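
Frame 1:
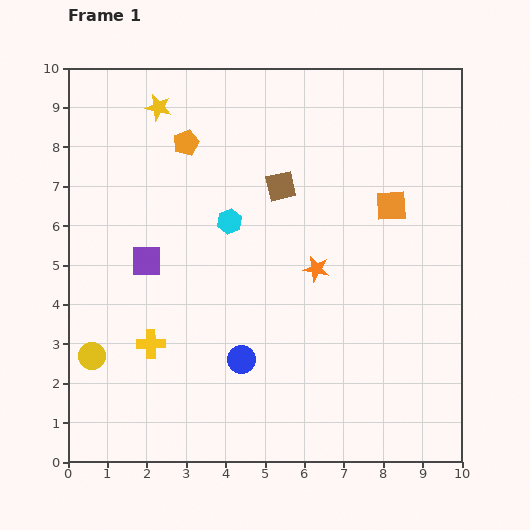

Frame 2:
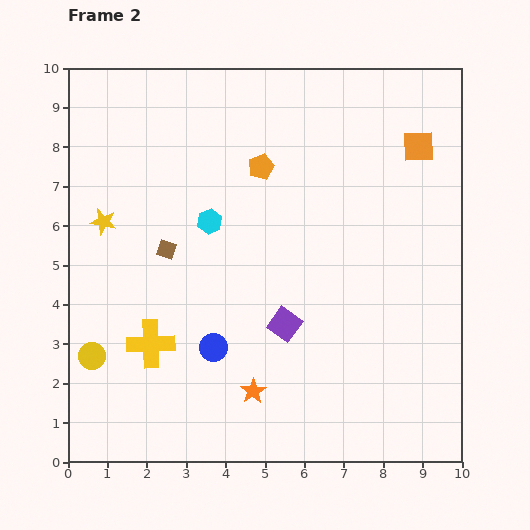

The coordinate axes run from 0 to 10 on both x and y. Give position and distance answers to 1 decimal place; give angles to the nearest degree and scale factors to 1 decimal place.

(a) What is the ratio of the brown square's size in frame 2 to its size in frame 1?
0.6×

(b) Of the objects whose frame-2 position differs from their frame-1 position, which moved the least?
the cyan hexagon

(moved 0.5)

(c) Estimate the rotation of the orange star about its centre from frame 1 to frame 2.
30° clockwise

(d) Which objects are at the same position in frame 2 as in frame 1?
the yellow cross, the yellow circle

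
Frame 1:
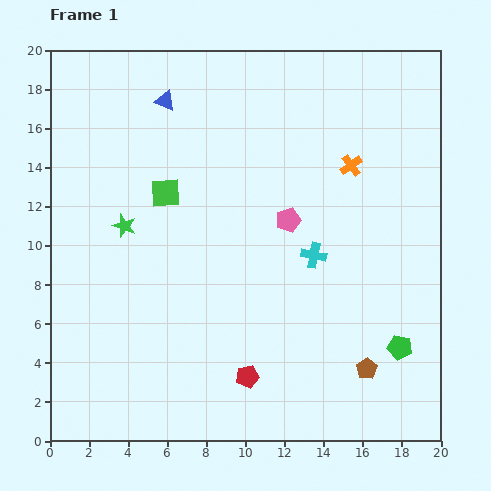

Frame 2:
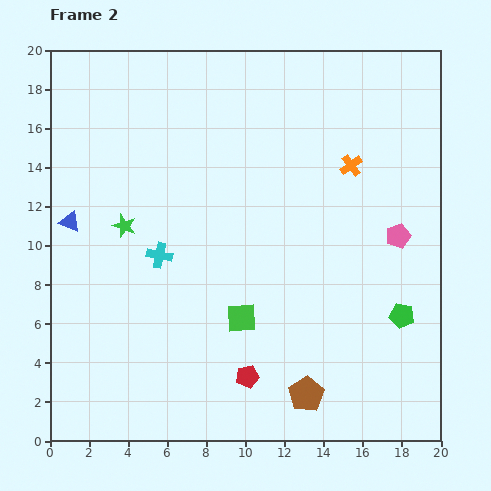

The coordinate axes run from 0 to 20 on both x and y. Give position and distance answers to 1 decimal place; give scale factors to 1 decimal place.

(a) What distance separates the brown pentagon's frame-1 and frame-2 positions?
3.4

The brown pentagon moved from (16.2, 3.7) to (13.1, 2.4), a distance of √(3.1² + 1.3²) ≈ 3.4.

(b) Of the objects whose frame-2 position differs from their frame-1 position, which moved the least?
the green pentagon

(moved 1.6)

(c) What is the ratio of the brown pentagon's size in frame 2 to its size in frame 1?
1.7×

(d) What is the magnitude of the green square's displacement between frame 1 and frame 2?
7.5

The green square moved from (5.9, 12.7) to (9.8, 6.3), a distance of √(3.9² + 6.4²) ≈ 7.5.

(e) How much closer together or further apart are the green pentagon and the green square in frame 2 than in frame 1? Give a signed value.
-6.2

Distance in frame 1: 14.4. Distance in frame 2: 8.2.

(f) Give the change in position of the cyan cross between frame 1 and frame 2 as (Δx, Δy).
(-7.9, 0.0)

The cyan cross was at (13.5, 9.5) in frame 1 and (5.6, 9.5) in frame 2.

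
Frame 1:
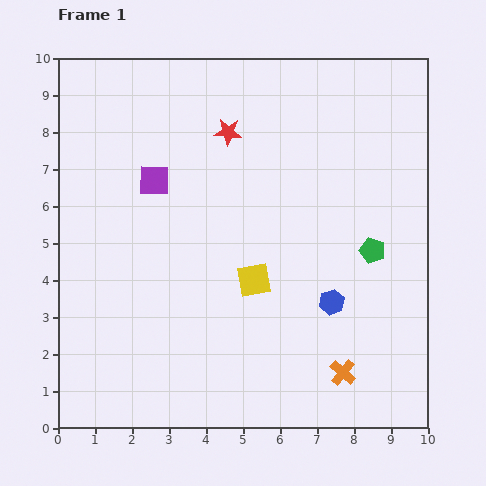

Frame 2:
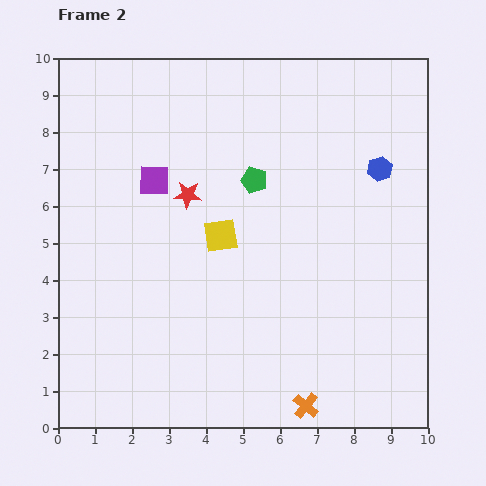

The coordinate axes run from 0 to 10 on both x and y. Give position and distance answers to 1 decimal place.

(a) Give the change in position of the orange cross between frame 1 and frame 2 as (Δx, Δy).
(-1.0, -0.9)

The orange cross was at (7.7, 1.5) in frame 1 and (6.7, 0.6) in frame 2.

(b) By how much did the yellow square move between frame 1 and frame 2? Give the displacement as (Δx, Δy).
(-0.9, 1.2)

The yellow square was at (5.3, 4.0) in frame 1 and (4.4, 5.2) in frame 2.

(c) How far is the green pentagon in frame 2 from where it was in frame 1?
3.7

The green pentagon moved from (8.5, 4.8) to (5.3, 6.7), a distance of √(3.2² + 1.9²) ≈ 3.7.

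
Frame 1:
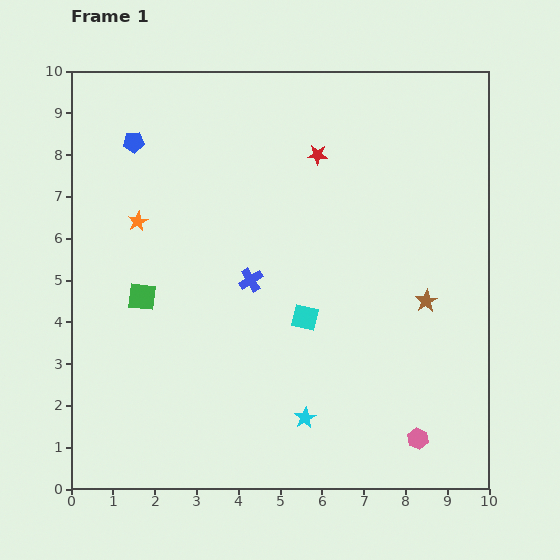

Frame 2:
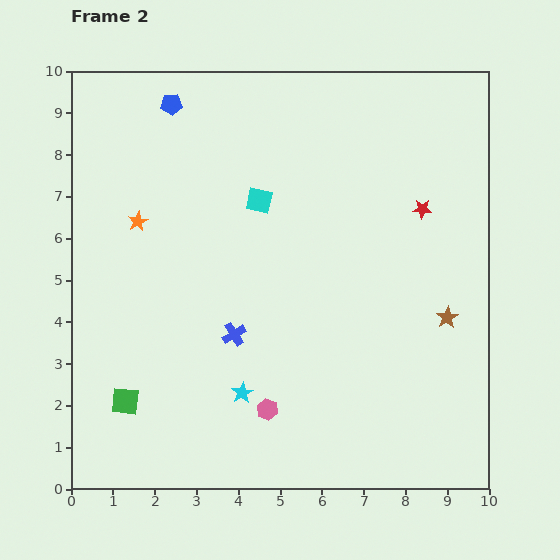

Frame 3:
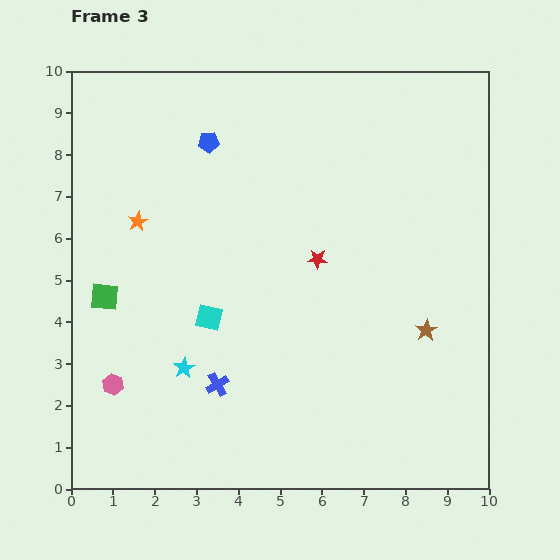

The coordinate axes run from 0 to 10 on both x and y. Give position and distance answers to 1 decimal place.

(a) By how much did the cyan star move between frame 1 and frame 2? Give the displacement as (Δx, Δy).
(-1.5, 0.6)

The cyan star was at (5.6, 1.7) in frame 1 and (4.1, 2.3) in frame 2.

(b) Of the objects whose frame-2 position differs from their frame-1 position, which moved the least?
the brown star

(moved 0.6)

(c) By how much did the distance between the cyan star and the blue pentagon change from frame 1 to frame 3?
-2.4

Distance in frame 1: 7.8. Distance in frame 3: 5.4.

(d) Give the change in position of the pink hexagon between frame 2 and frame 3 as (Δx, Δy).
(-3.7, 0.6)

The pink hexagon was at (4.7, 1.9) in frame 2 and (1.0, 2.5) in frame 3.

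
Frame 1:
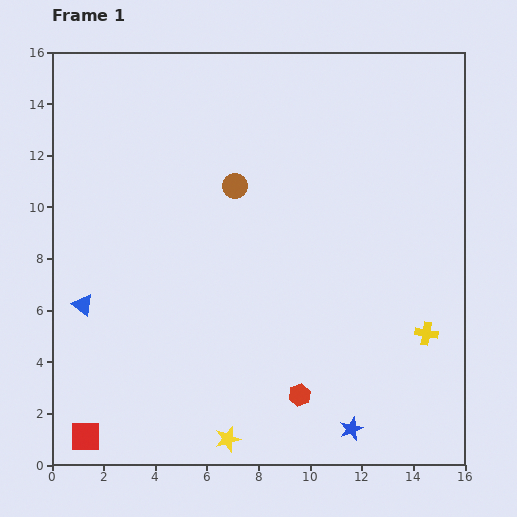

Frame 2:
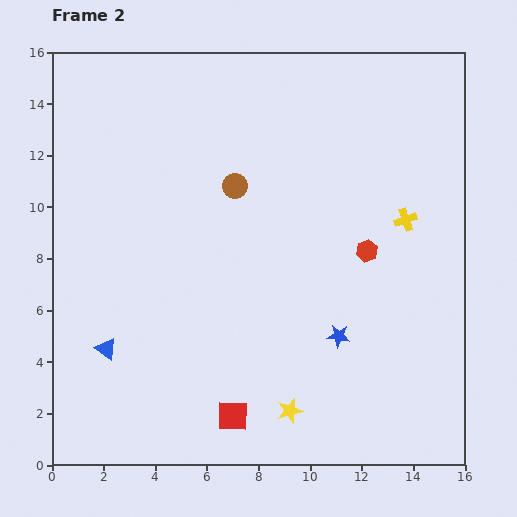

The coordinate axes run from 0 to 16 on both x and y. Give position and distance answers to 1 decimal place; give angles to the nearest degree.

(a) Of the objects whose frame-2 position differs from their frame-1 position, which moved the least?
the blue triangle

(moved 1.9)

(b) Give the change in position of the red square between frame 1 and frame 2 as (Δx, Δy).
(5.7, 0.8)

The red square was at (1.3, 1.1) in frame 1 and (7.0, 1.9) in frame 2.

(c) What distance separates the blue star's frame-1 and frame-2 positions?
3.6

The blue star moved from (11.6, 1.4) to (11.1, 5.0), a distance of √(0.5² + 3.6²) ≈ 3.6.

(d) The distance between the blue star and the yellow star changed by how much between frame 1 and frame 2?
-1.3

Distance in frame 1: 4.8. Distance in frame 2: 3.5.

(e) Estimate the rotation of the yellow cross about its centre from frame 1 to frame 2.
28° counter-clockwise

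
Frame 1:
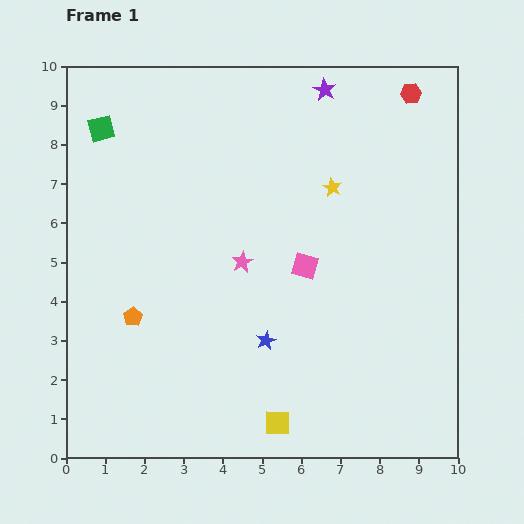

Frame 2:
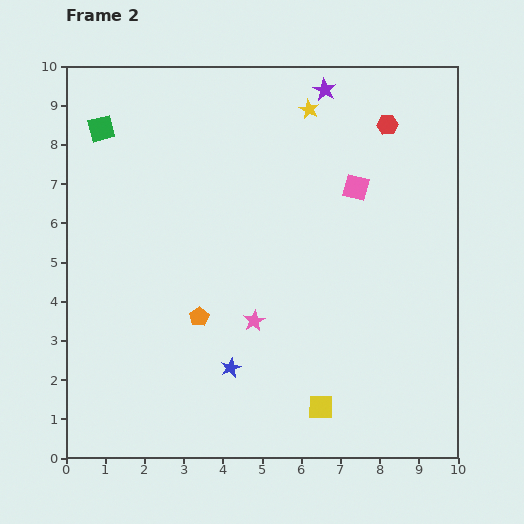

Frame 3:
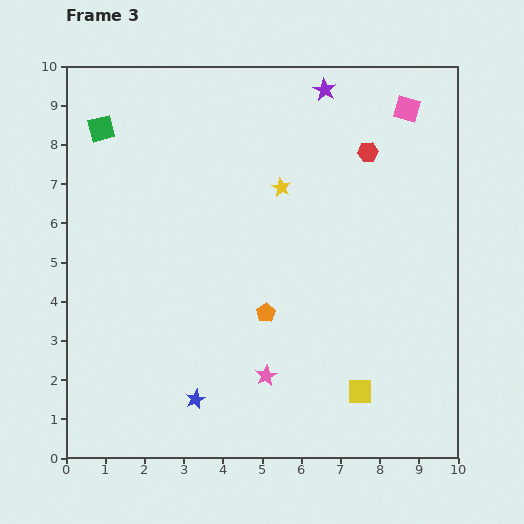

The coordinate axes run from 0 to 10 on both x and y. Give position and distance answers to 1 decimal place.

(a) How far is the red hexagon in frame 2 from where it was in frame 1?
1.0

The red hexagon moved from (8.8, 9.3) to (8.2, 8.5), a distance of √(0.6² + 0.8²) ≈ 1.0.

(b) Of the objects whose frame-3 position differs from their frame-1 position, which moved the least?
the yellow star

(moved 1.3)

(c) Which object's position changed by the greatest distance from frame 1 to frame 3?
the pink square

(moved 4.8; next 3.4)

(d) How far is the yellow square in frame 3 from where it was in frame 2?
1.1

The yellow square moved from (6.5, 1.3) to (7.5, 1.7), a distance of √(1.0² + 0.4²) ≈ 1.1.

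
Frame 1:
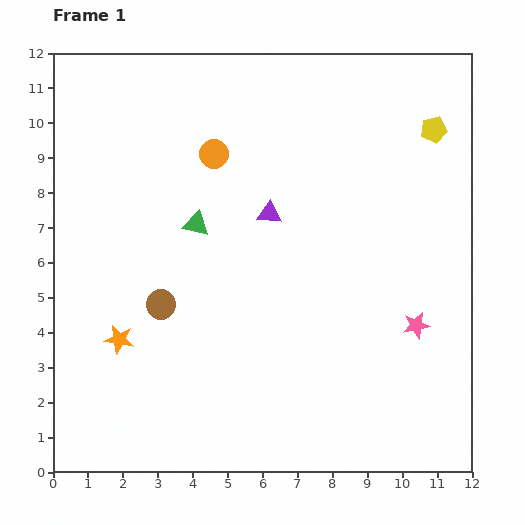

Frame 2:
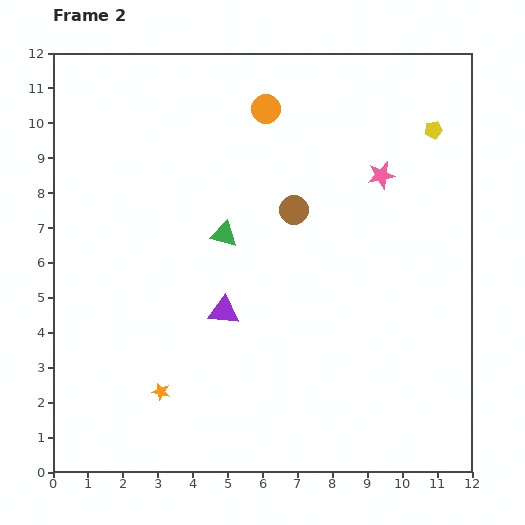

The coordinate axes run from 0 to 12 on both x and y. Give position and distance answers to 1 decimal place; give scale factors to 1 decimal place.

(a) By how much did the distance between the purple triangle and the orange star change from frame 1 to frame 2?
-2.7

Distance in frame 1: 5.6. Distance in frame 2: 2.9.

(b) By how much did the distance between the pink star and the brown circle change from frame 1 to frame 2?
-4.6

Distance in frame 1: 7.3. Distance in frame 2: 2.7.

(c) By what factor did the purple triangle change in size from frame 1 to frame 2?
1.3×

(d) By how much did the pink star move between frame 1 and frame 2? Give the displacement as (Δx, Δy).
(-1.0, 4.3)

The pink star was at (10.4, 4.2) in frame 1 and (9.4, 8.5) in frame 2.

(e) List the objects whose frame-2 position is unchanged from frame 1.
the yellow pentagon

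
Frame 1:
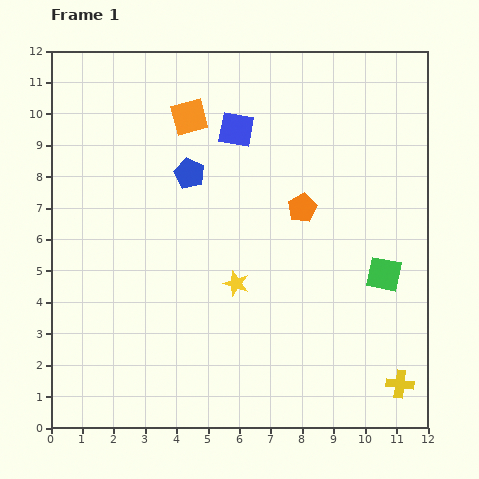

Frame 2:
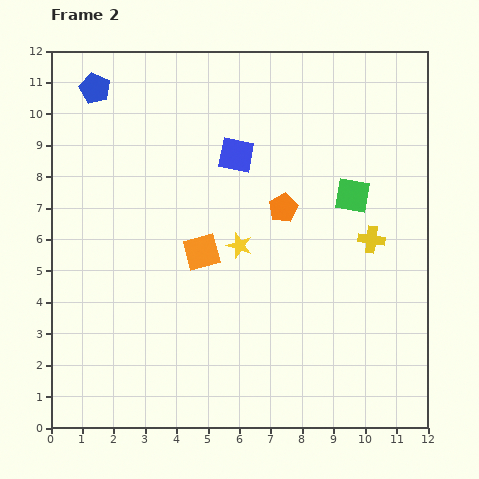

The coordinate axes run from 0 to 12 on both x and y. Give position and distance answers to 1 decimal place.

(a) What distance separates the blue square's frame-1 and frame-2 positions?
0.8

The blue square moved from (5.9, 9.5) to (5.9, 8.7), a distance of √(0.0² + 0.8²) ≈ 0.8.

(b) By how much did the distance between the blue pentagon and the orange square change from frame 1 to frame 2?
+4.4

Distance in frame 1: 1.8. Distance in frame 2: 6.2.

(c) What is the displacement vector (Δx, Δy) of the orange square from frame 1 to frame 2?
(0.4, -4.3)

The orange square was at (4.4, 9.9) in frame 1 and (4.8, 5.6) in frame 2.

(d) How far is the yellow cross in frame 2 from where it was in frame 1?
4.7

The yellow cross moved from (11.1, 1.4) to (10.2, 6.0), a distance of √(0.9² + 4.6²) ≈ 4.7.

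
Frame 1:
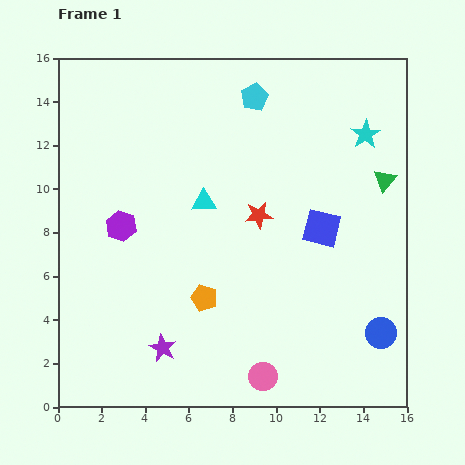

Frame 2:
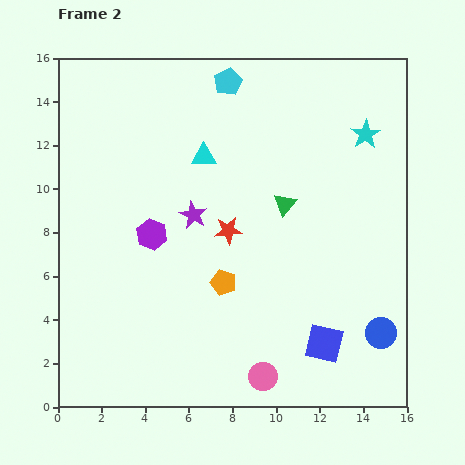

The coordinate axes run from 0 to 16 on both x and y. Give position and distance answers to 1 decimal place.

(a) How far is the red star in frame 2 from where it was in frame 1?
1.6

The red star moved from (9.2, 8.8) to (7.8, 8.1), a distance of √(1.4² + 0.7²) ≈ 1.6.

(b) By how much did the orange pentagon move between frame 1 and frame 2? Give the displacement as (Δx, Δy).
(0.9, 0.7)

The orange pentagon was at (6.7, 5.0) in frame 1 and (7.6, 5.7) in frame 2.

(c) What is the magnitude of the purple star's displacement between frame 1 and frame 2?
6.3

The purple star moved from (4.8, 2.7) to (6.2, 8.8), a distance of √(1.4² + 6.1²) ≈ 6.3.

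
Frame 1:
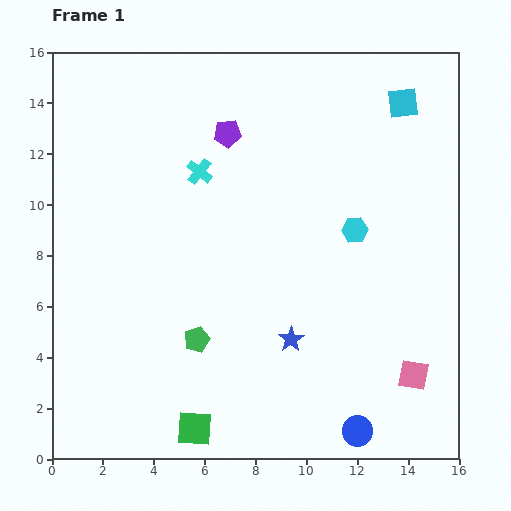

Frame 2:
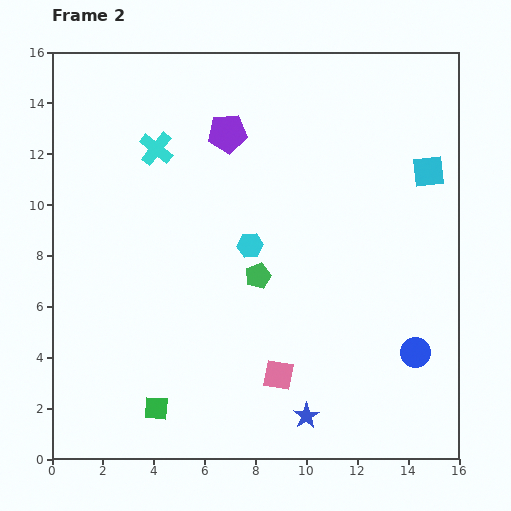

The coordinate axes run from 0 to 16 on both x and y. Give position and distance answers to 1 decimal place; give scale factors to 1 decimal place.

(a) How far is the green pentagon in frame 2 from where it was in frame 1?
3.5

The green pentagon moved from (5.7, 4.7) to (8.1, 7.2), a distance of √(2.4² + 2.5²) ≈ 3.5.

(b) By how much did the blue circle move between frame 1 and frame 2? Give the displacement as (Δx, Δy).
(2.3, 3.1)

The blue circle was at (12.0, 1.1) in frame 1 and (14.3, 4.2) in frame 2.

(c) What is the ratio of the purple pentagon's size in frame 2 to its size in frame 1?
1.4×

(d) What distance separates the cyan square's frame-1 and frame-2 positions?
2.9

The cyan square moved from (13.8, 14.0) to (14.8, 11.3), a distance of √(1.0² + 2.7²) ≈ 2.9.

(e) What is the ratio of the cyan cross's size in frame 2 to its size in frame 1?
1.3×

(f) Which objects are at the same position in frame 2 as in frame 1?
the purple pentagon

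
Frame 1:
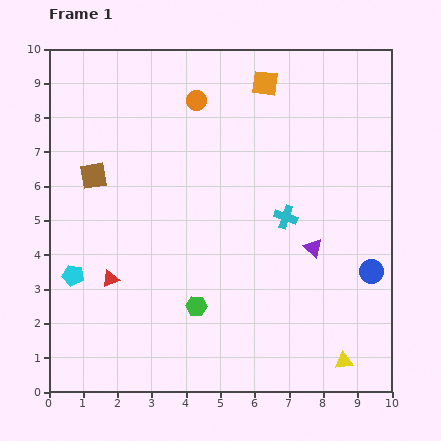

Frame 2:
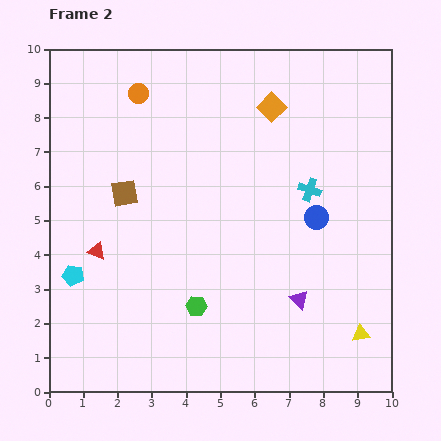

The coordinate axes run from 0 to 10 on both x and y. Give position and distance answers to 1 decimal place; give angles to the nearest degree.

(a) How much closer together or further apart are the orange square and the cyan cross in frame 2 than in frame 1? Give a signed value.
-1.3

Distance in frame 1: 3.9. Distance in frame 2: 2.6.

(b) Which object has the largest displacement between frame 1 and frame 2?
the blue circle

(moved 2.3; next 1.7)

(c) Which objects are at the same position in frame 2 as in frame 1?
the cyan pentagon, the green hexagon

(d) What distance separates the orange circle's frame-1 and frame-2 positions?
1.7

The orange circle moved from (4.3, 8.5) to (2.6, 8.7), a distance of √(1.7² + 0.2²) ≈ 1.7.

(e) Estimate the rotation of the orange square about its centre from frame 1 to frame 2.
38° clockwise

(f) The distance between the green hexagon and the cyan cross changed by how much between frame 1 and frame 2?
+1.0

Distance in frame 1: 3.7. Distance in frame 2: 4.7.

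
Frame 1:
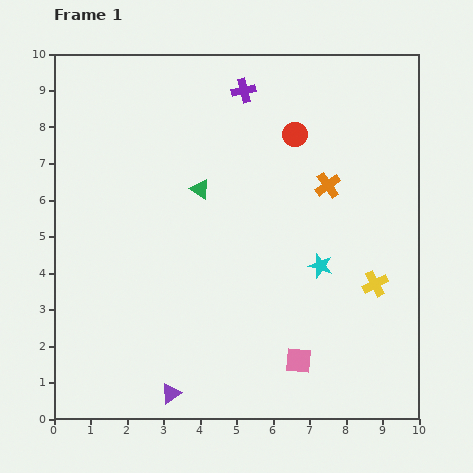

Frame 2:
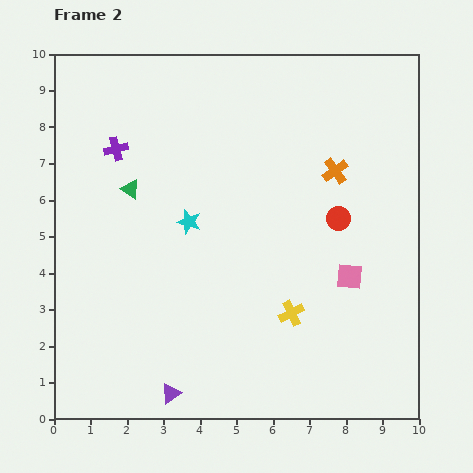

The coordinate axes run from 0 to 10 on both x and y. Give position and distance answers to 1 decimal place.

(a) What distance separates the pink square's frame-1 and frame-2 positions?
2.7

The pink square moved from (6.7, 1.6) to (8.1, 3.9), a distance of √(1.4² + 2.3²) ≈ 2.7.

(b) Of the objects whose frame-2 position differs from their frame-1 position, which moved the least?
the orange cross

(moved 0.4)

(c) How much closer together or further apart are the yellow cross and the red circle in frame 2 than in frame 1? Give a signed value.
-1.8

Distance in frame 1: 4.7. Distance in frame 2: 2.9.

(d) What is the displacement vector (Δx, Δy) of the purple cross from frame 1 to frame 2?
(-3.5, -1.6)

The purple cross was at (5.2, 9.0) in frame 1 and (1.7, 7.4) in frame 2.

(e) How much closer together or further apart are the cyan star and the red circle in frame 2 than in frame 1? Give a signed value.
+0.4

Distance in frame 1: 3.7. Distance in frame 2: 4.1.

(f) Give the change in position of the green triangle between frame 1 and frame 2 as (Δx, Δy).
(-1.9, 0.0)

The green triangle was at (4.0, 6.3) in frame 1 and (2.1, 6.3) in frame 2.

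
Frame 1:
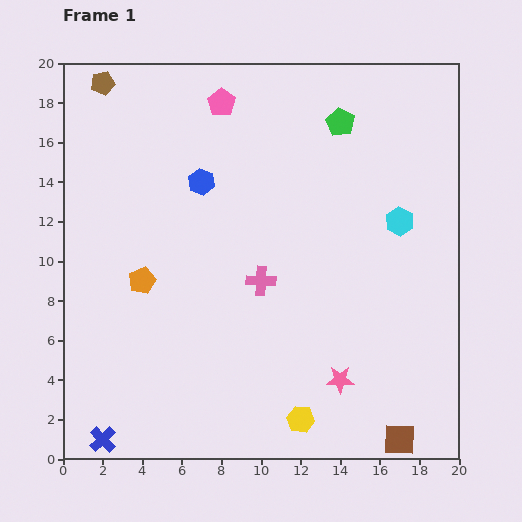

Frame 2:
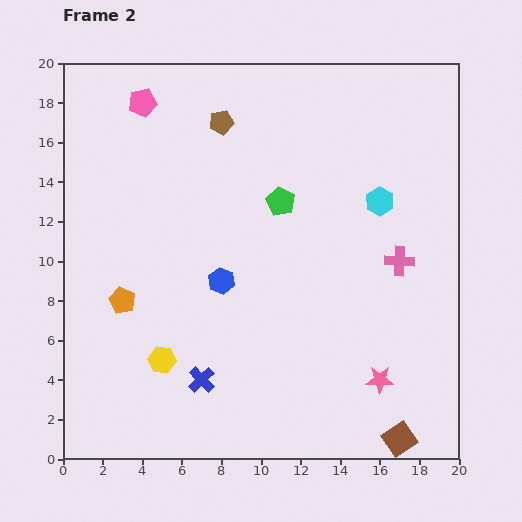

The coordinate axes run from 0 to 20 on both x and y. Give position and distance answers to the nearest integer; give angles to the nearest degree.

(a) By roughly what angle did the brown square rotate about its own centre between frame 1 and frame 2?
37° counter-clockwise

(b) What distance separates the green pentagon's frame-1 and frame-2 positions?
5

The green pentagon moved from (14, 17) to (11, 13), a distance of √(3² + 4²) ≈ 5.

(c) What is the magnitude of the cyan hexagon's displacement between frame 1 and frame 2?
1

The cyan hexagon moved from (17, 12) to (16, 13), a distance of √(1² + 1²) ≈ 1.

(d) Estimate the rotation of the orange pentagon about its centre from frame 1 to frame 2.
23° counter-clockwise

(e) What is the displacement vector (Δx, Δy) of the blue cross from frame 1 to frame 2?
(5, 3)

The blue cross was at (2, 1) in frame 1 and (7, 4) in frame 2.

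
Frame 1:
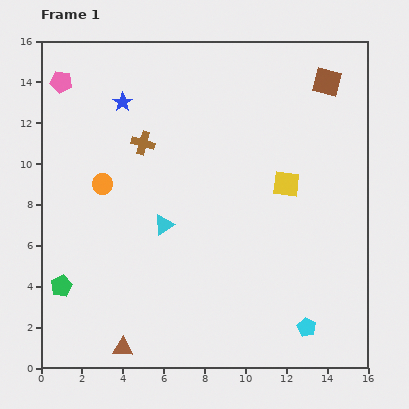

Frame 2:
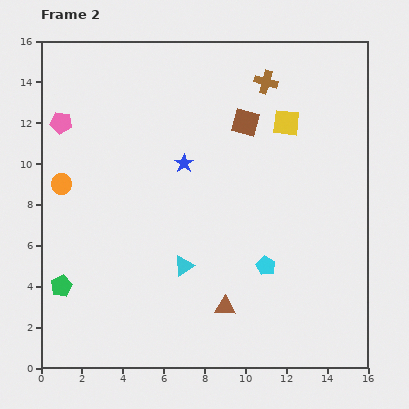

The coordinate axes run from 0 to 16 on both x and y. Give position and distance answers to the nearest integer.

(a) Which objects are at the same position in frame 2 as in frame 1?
the green pentagon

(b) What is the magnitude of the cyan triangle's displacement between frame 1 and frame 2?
2

The cyan triangle moved from (6, 7) to (7, 5), a distance of √(1² + 2²) ≈ 2.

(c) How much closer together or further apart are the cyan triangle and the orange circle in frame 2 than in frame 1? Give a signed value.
+3

Distance in frame 1: 4. Distance in frame 2: 7.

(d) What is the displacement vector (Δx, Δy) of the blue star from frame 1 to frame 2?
(3, -3)

The blue star was at (4, 13) in frame 1 and (7, 10) in frame 2.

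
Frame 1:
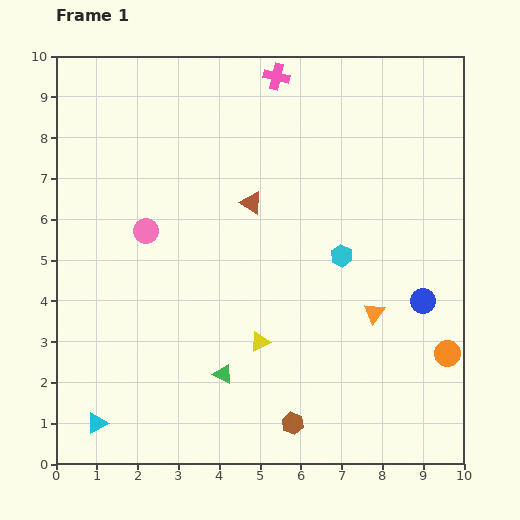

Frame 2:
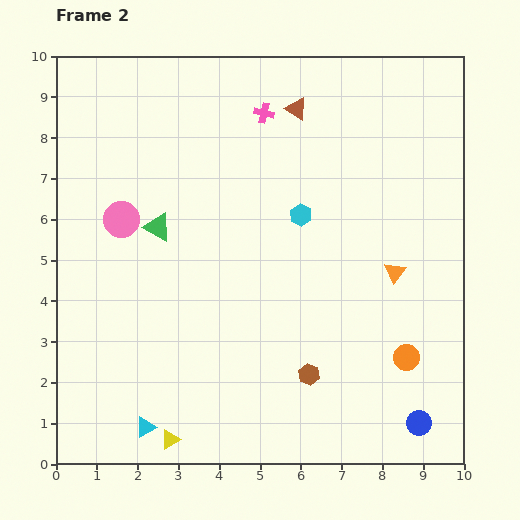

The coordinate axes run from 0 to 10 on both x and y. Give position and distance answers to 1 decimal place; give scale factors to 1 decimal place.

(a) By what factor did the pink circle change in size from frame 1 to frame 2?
1.4×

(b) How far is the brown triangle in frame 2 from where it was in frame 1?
2.5

The brown triangle moved from (4.8, 6.4) to (5.9, 8.7), a distance of √(1.1² + 2.3²) ≈ 2.5.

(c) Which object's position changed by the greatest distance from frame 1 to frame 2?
the green triangle

(moved 3.9; next 3.3)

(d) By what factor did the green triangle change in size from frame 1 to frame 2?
1.4×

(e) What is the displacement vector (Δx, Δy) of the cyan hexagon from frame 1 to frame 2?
(-1.0, 1.0)

The cyan hexagon was at (7.0, 5.1) in frame 1 and (6.0, 6.1) in frame 2.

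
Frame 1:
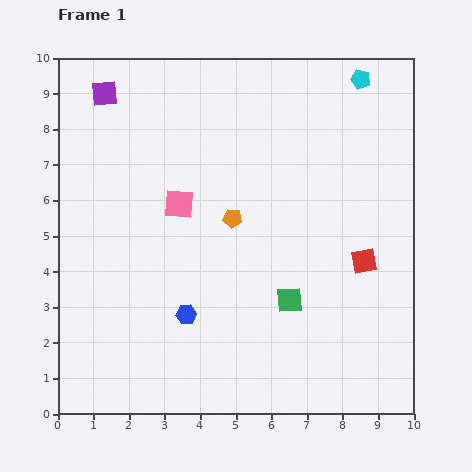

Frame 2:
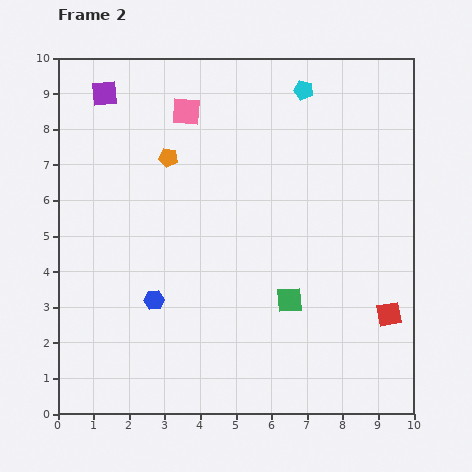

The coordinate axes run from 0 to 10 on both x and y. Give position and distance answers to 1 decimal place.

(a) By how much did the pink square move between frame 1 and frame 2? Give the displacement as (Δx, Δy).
(0.2, 2.6)

The pink square was at (3.4, 5.9) in frame 1 and (3.6, 8.5) in frame 2.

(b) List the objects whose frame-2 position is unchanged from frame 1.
the green square, the purple square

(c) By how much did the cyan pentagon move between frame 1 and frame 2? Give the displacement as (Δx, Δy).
(-1.6, -0.3)

The cyan pentagon was at (8.5, 9.4) in frame 1 and (6.9, 9.1) in frame 2.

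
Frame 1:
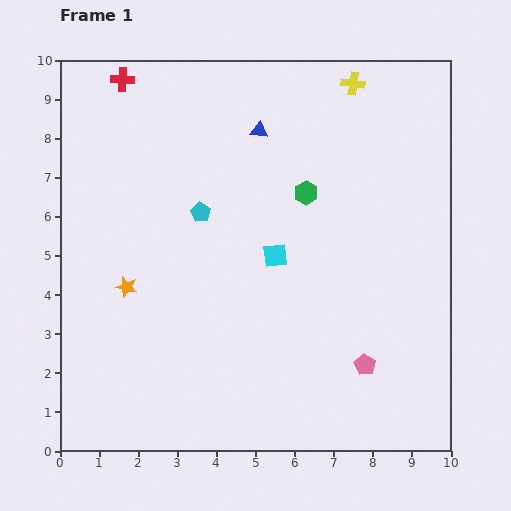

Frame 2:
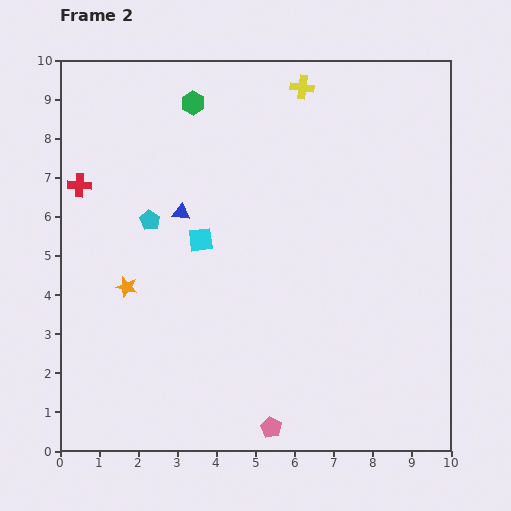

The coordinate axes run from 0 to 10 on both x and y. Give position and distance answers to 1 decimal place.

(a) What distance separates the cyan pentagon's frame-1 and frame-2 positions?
1.3

The cyan pentagon moved from (3.6, 6.1) to (2.3, 5.9), a distance of √(1.3² + 0.2²) ≈ 1.3.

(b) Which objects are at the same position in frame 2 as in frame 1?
the orange star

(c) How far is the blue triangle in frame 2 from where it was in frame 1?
2.9

The blue triangle moved from (5.1, 8.2) to (3.1, 6.1), a distance of √(2.0² + 2.1²) ≈ 2.9.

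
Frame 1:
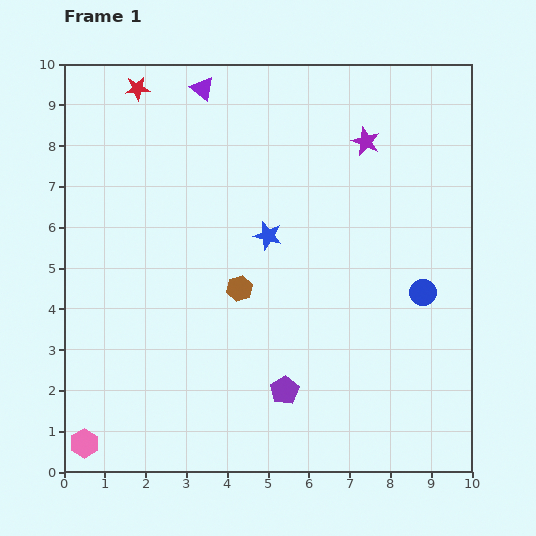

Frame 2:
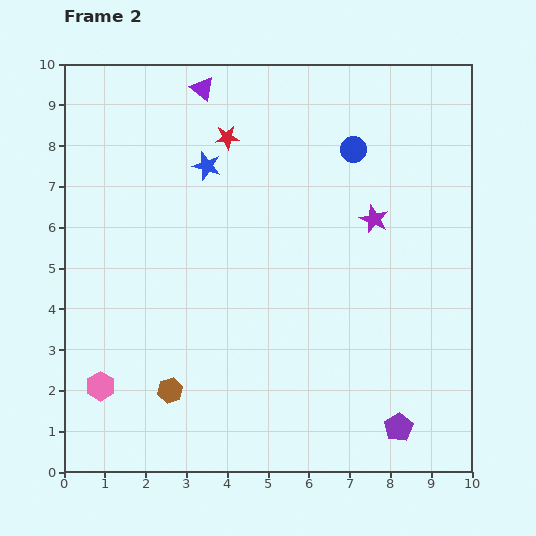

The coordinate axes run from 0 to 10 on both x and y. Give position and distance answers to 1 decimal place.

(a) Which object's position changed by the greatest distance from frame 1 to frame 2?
the blue circle

(moved 3.9; next 3.0)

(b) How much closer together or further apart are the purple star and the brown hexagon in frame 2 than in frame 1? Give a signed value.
+1.7

Distance in frame 1: 4.8. Distance in frame 2: 6.5.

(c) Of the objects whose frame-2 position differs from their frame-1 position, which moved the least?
the pink hexagon

(moved 1.5)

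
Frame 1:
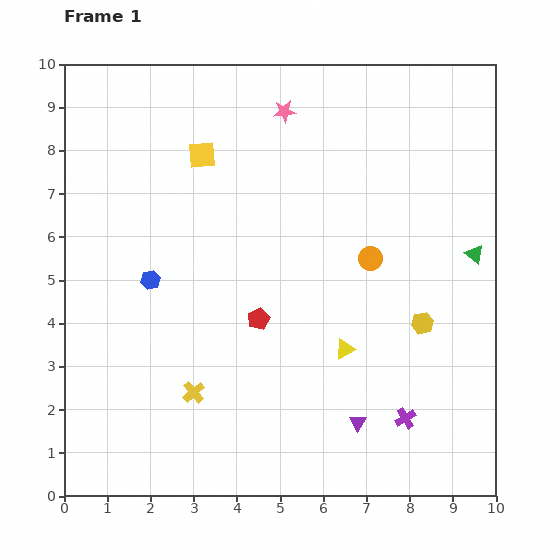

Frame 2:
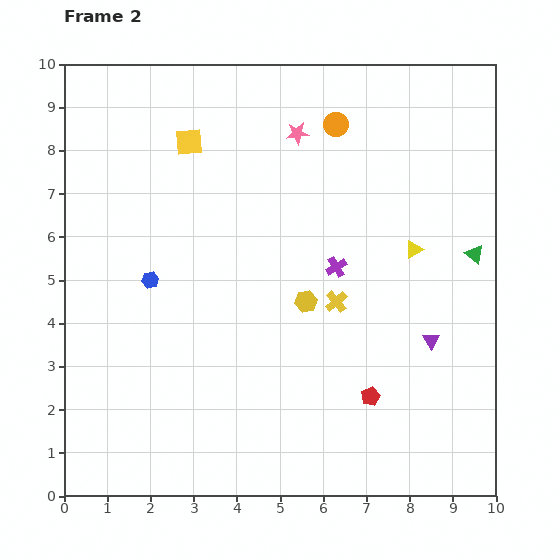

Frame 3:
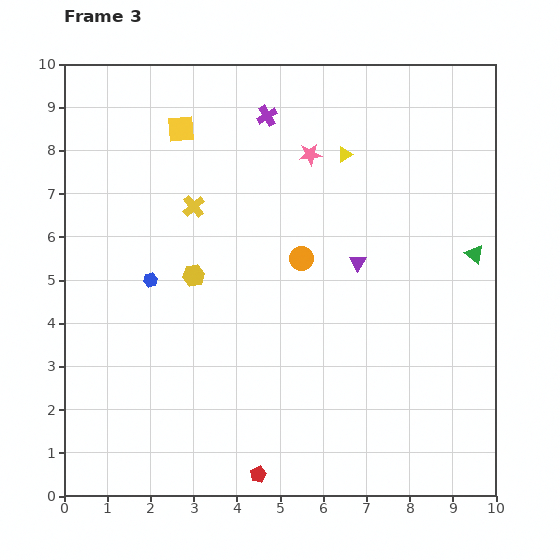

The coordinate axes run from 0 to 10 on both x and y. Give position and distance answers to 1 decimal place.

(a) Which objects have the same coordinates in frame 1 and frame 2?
the blue hexagon, the green triangle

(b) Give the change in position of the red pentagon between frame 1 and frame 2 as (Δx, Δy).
(2.6, -1.8)

The red pentagon was at (4.5, 4.1) in frame 1 and (7.1, 2.3) in frame 2.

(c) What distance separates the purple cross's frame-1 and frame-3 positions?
7.7

The purple cross moved from (7.9, 1.8) to (4.7, 8.8), a distance of √(3.2² + 7.0²) ≈ 7.7.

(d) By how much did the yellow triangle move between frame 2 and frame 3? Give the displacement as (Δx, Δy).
(-1.6, 2.2)

The yellow triangle was at (8.1, 5.7) in frame 2 and (6.5, 7.9) in frame 3.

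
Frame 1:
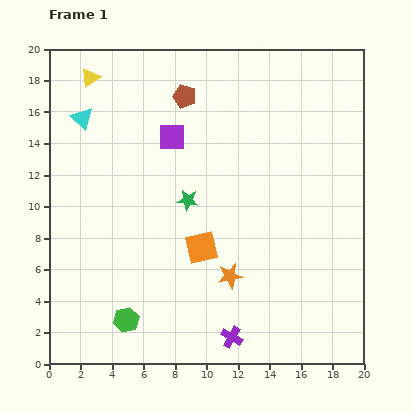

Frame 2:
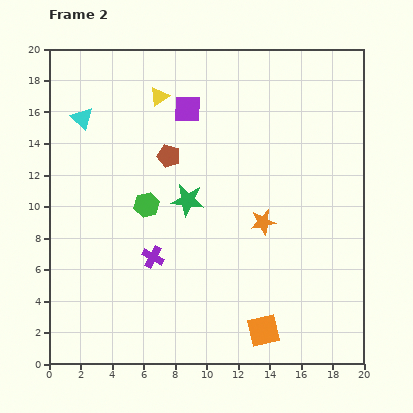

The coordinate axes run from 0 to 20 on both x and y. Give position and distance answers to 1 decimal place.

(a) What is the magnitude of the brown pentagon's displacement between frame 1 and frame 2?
3.9

The brown pentagon moved from (8.6, 17.0) to (7.6, 13.2), a distance of √(1.0² + 3.8²) ≈ 3.9.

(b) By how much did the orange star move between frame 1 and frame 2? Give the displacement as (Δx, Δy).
(2.1, 3.4)

The orange star was at (11.5, 5.6) in frame 1 and (13.6, 9.0) in frame 2.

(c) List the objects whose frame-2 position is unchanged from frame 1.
the cyan triangle, the green star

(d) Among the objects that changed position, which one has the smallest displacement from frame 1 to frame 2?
the purple square

(moved 2.1)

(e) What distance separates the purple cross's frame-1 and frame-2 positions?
7.1

The purple cross moved from (11.6, 1.7) to (6.6, 6.8), a distance of √(5.0² + 5.1²) ≈ 7.1.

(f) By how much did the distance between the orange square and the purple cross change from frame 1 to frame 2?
+2.4

Distance in frame 1: 6.0. Distance in frame 2: 8.4.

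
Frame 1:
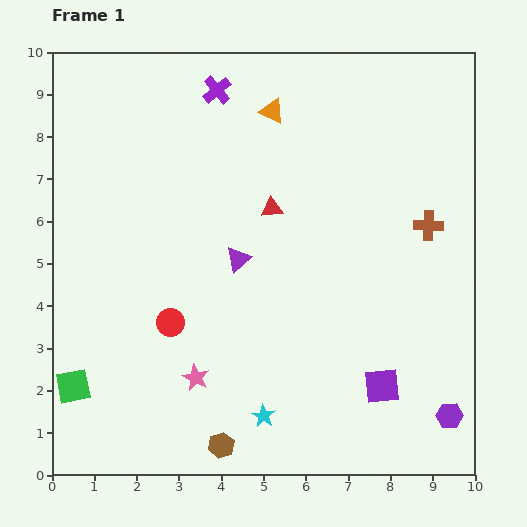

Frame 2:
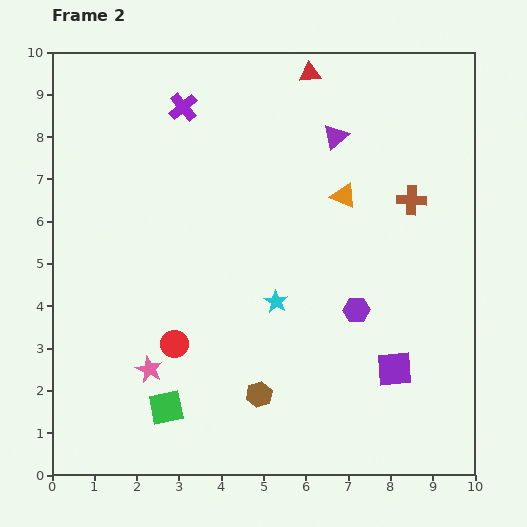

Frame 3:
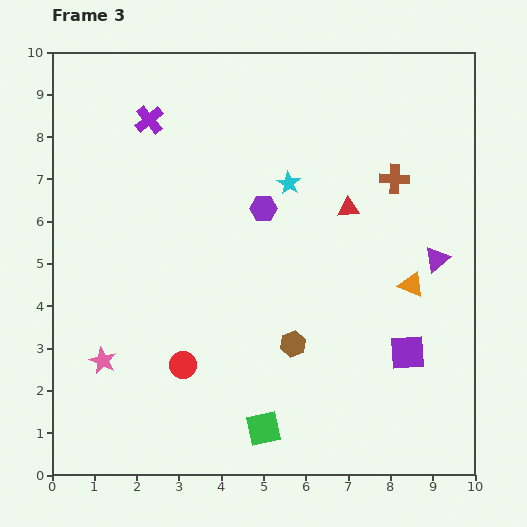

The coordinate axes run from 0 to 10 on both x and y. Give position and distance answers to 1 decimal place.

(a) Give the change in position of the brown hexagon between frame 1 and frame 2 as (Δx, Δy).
(0.9, 1.2)

The brown hexagon was at (4.0, 0.7) in frame 1 and (4.9, 1.9) in frame 2.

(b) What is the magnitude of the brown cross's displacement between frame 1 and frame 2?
0.7

The brown cross moved from (8.9, 5.9) to (8.5, 6.5), a distance of √(0.4² + 0.6²) ≈ 0.7.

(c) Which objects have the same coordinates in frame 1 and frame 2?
none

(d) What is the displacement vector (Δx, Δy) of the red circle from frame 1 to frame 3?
(0.3, -1.0)

The red circle was at (2.8, 3.6) in frame 1 and (3.1, 2.6) in frame 3.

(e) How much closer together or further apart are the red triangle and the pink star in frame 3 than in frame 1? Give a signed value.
+2.4

Distance in frame 1: 4.4. Distance in frame 3: 6.8.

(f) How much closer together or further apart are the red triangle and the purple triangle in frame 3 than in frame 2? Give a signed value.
+0.8

Distance in frame 2: 1.6. Distance in frame 3: 2.4.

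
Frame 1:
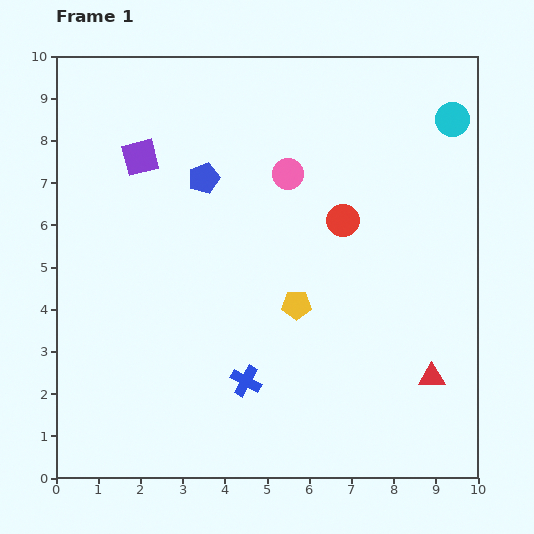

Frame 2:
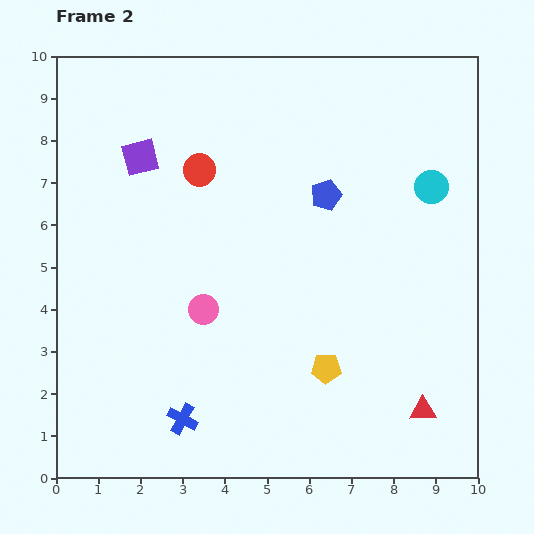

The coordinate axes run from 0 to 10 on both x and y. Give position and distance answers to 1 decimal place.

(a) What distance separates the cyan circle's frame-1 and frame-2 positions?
1.7

The cyan circle moved from (9.4, 8.5) to (8.9, 6.9), a distance of √(0.5² + 1.6²) ≈ 1.7.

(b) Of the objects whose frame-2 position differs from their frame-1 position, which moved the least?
the red triangle

(moved 0.8)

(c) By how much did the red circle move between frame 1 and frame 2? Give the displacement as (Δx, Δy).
(-3.4, 1.2)

The red circle was at (6.8, 6.1) in frame 1 and (3.4, 7.3) in frame 2.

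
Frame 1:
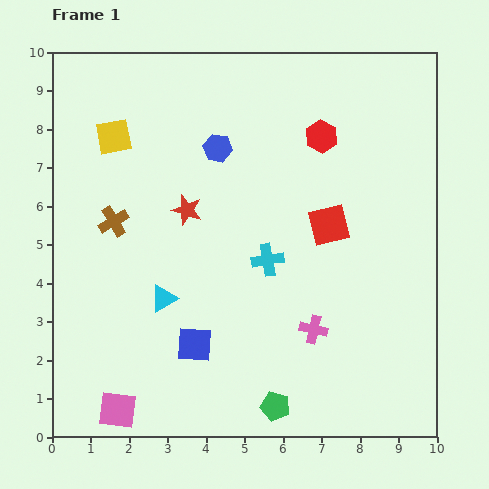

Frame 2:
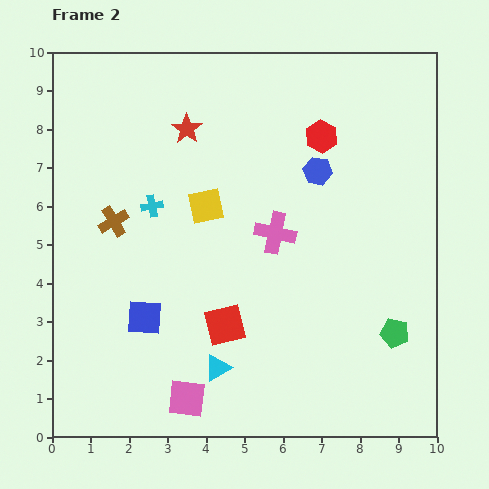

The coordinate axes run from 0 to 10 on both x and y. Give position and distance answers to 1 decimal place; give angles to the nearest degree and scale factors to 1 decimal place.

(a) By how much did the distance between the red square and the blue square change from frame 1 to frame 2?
-2.6

Distance in frame 1: 4.7. Distance in frame 2: 2.1.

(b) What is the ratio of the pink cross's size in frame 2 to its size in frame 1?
1.5×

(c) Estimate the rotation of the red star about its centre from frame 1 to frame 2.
18° clockwise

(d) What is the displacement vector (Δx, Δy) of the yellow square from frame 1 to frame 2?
(2.4, -1.8)

The yellow square was at (1.6, 7.8) in frame 1 and (4.0, 6.0) in frame 2.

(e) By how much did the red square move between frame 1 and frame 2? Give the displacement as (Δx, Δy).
(-2.7, -2.6)

The red square was at (7.2, 5.5) in frame 1 and (4.5, 2.9) in frame 2.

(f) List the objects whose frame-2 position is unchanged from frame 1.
the brown cross, the red hexagon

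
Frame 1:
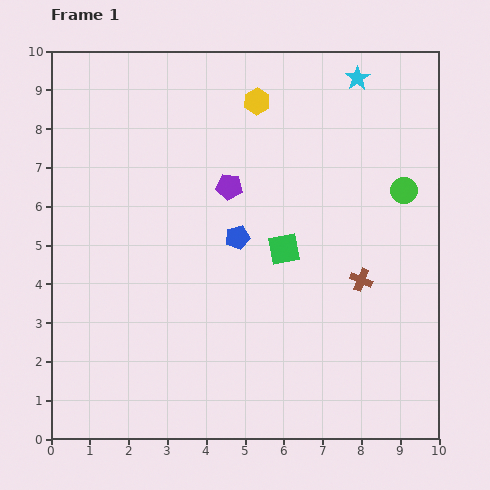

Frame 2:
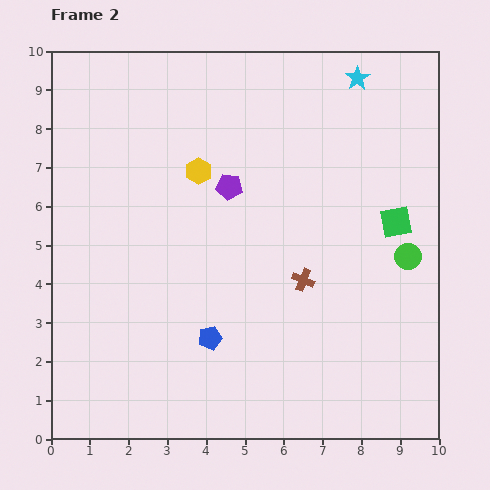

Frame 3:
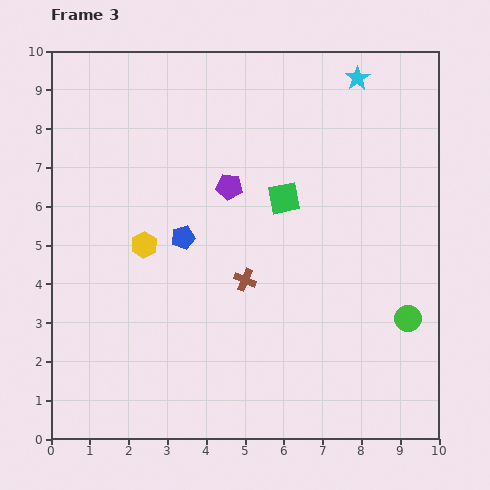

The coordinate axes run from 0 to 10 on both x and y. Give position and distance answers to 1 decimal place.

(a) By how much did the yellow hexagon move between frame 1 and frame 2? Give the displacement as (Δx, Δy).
(-1.5, -1.8)

The yellow hexagon was at (5.3, 8.7) in frame 1 and (3.8, 6.9) in frame 2.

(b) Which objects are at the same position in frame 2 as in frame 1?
the purple pentagon, the cyan star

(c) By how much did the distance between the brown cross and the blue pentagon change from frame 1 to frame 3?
-1.5

Distance in frame 1: 3.4. Distance in frame 3: 1.9.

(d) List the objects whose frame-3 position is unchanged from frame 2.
the purple pentagon, the cyan star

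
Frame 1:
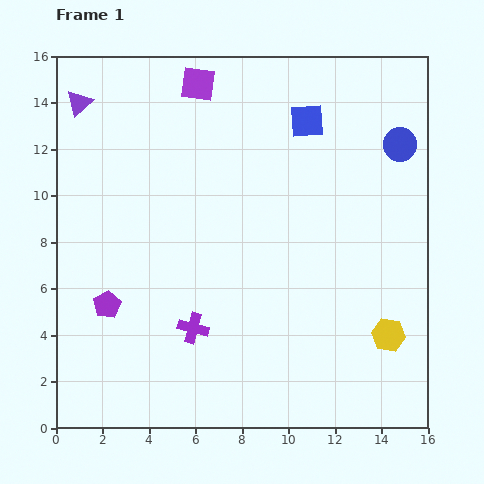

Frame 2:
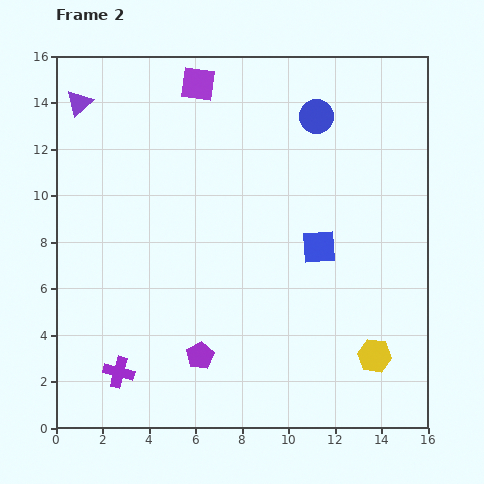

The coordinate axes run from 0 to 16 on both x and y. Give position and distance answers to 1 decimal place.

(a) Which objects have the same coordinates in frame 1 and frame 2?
the purple square, the purple triangle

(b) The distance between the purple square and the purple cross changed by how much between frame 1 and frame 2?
+2.4

Distance in frame 1: 10.5. Distance in frame 2: 12.9.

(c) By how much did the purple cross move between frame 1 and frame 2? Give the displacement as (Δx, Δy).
(-3.2, -1.9)

The purple cross was at (5.9, 4.3) in frame 1 and (2.7, 2.4) in frame 2.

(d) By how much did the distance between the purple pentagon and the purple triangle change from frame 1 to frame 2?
+3.3

Distance in frame 1: 8.8. Distance in frame 2: 12.1.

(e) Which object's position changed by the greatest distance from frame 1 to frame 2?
the blue square

(moved 5.4; next 4.6)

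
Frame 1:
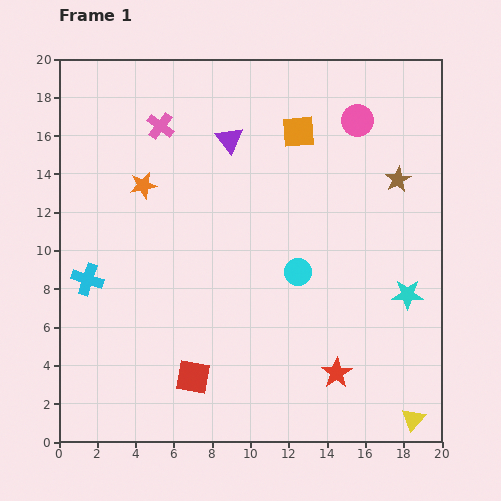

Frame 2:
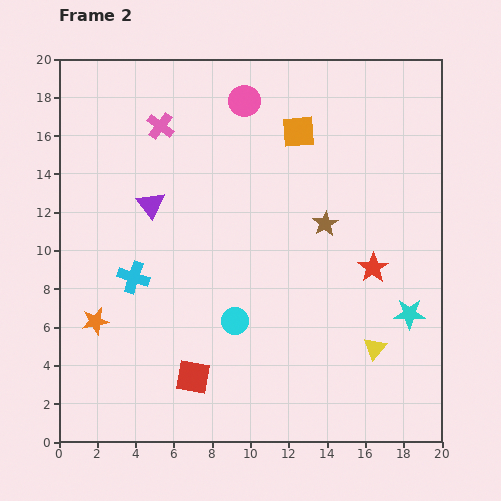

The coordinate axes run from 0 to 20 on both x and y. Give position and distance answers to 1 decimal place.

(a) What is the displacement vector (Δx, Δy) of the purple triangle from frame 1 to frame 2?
(-4.1, -3.4)

The purple triangle was at (8.9, 15.8) in frame 1 and (4.8, 12.4) in frame 2.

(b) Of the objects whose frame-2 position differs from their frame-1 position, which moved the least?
the cyan star

(moved 1.0)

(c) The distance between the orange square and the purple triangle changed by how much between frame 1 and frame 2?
+5.0

Distance in frame 1: 3.6. Distance in frame 2: 8.6.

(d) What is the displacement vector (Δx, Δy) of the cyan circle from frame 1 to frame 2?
(-3.3, -2.6)

The cyan circle was at (12.5, 8.9) in frame 1 and (9.2, 6.3) in frame 2.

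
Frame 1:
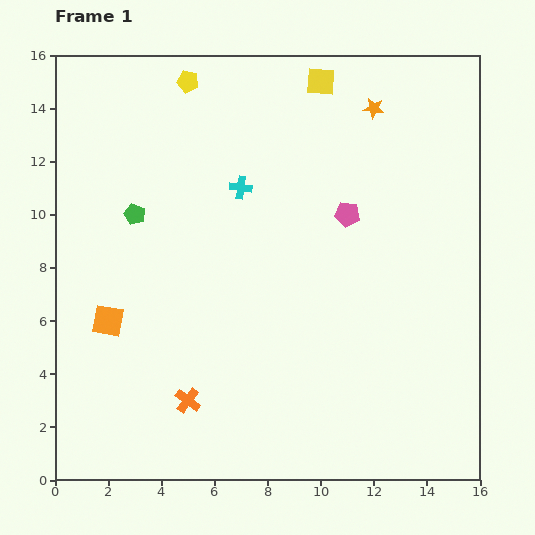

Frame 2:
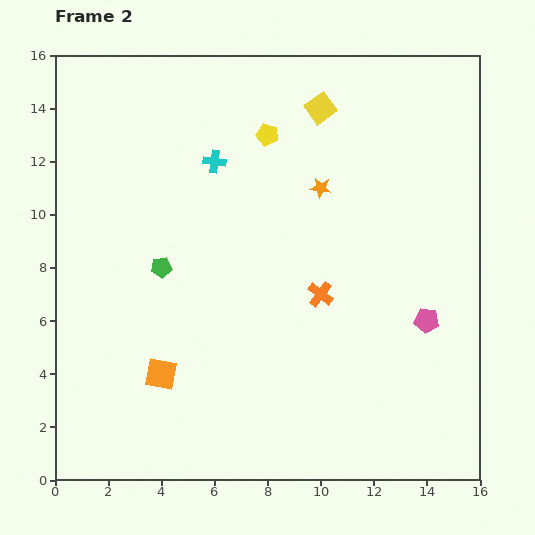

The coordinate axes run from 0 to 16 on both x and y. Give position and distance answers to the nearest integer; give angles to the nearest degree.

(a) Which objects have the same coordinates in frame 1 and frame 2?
none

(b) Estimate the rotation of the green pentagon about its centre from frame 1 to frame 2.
26° counter-clockwise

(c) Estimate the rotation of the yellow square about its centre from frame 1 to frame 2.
39° counter-clockwise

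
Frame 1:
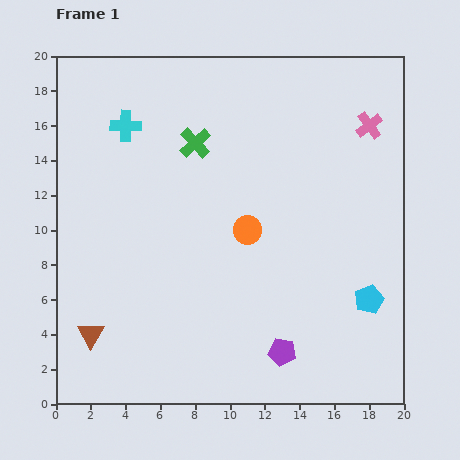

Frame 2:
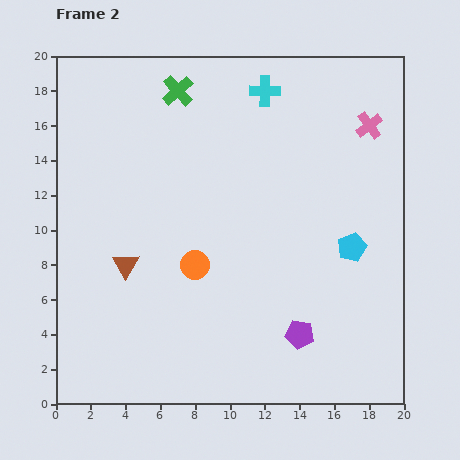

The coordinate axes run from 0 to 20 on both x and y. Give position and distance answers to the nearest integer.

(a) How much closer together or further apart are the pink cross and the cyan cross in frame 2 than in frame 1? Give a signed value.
-8

Distance in frame 1: 14. Distance in frame 2: 6.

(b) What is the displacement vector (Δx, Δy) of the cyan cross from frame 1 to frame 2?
(8, 2)

The cyan cross was at (4, 16) in frame 1 and (12, 18) in frame 2.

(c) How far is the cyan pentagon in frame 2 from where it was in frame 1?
3

The cyan pentagon moved from (18, 6) to (17, 9), a distance of √(1² + 3²) ≈ 3.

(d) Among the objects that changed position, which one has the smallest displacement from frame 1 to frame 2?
the purple pentagon

(moved 1)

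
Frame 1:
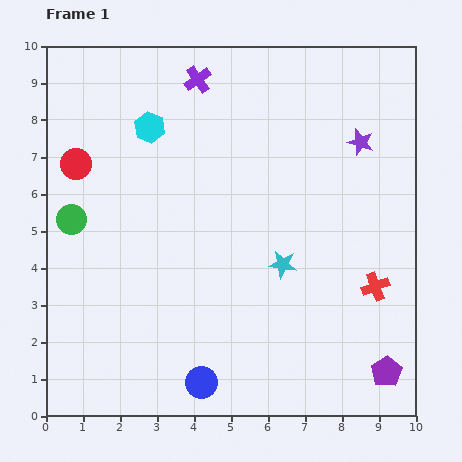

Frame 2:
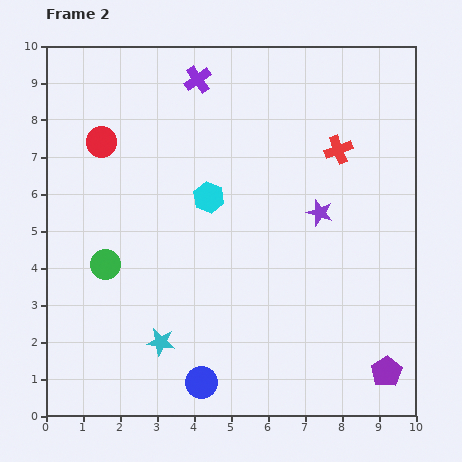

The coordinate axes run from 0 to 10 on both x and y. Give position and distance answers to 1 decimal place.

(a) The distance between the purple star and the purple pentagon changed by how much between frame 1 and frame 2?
-1.5

Distance in frame 1: 6.2. Distance in frame 2: 4.7.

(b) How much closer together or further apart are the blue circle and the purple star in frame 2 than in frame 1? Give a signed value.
-2.2

Distance in frame 1: 7.8. Distance in frame 2: 5.6.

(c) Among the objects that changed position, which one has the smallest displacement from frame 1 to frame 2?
the red circle

(moved 0.9)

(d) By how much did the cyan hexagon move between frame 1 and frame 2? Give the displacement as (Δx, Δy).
(1.6, -1.9)

The cyan hexagon was at (2.8, 7.8) in frame 1 and (4.4, 5.9) in frame 2.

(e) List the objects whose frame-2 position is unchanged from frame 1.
the purple cross, the purple pentagon, the blue circle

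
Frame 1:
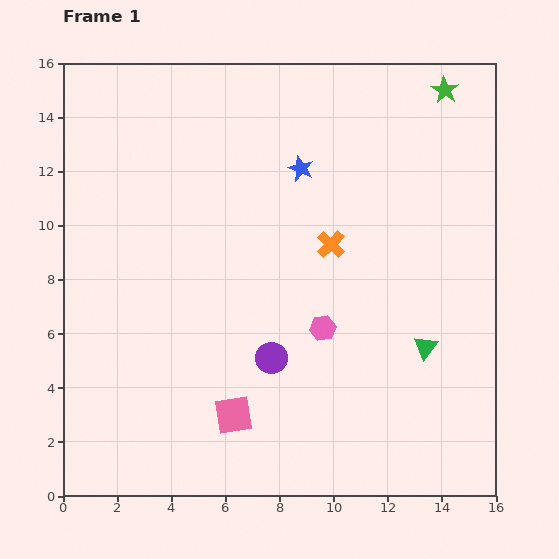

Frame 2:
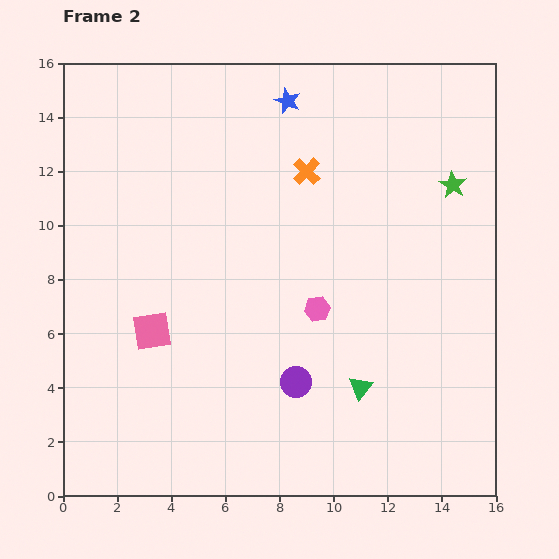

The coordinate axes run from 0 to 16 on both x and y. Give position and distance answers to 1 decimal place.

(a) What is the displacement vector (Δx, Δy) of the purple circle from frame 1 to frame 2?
(0.9, -0.9)

The purple circle was at (7.7, 5.1) in frame 1 and (8.6, 4.2) in frame 2.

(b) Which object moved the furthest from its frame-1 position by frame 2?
the pink square

(moved 4.3; next 3.5)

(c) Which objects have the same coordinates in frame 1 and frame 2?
none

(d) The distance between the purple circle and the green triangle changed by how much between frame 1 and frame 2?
-3.3

Distance in frame 1: 5.7. Distance in frame 2: 2.4.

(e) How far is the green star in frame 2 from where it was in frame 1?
3.5

The green star moved from (14.1, 15.0) to (14.4, 11.5), a distance of √(0.3² + 3.5²) ≈ 3.5.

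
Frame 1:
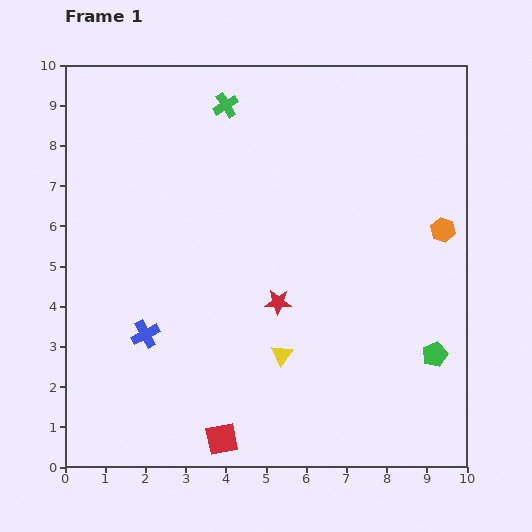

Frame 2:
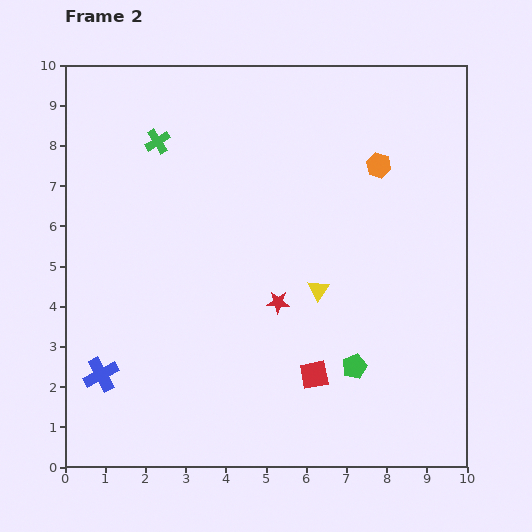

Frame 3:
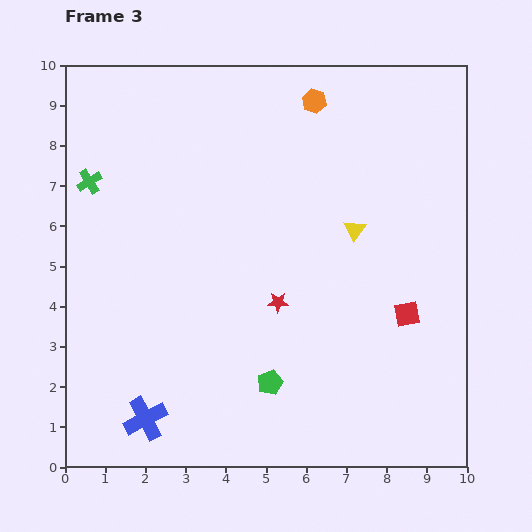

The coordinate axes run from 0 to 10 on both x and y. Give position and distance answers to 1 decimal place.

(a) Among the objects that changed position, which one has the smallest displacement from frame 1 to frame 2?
the blue cross

(moved 1.5)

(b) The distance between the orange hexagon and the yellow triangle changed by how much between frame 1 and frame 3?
-1.7

Distance in frame 1: 5.1. Distance in frame 3: 3.4.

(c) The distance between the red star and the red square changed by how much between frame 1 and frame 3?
-0.5

Distance in frame 1: 3.7. Distance in frame 3: 3.2.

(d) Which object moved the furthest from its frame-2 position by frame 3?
the red square

(moved 2.7; next 2.3)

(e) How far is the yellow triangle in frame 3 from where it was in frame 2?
1.7

The yellow triangle moved from (6.3, 4.4) to (7.2, 5.9), a distance of √(0.9² + 1.5²) ≈ 1.7.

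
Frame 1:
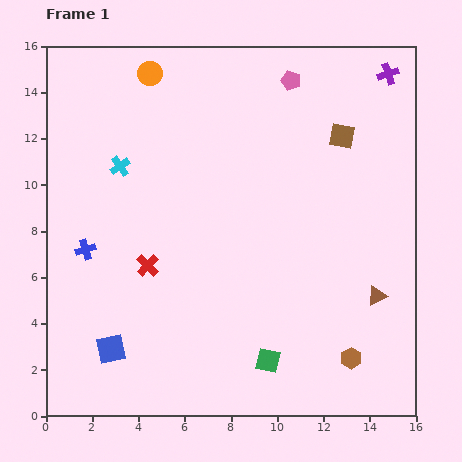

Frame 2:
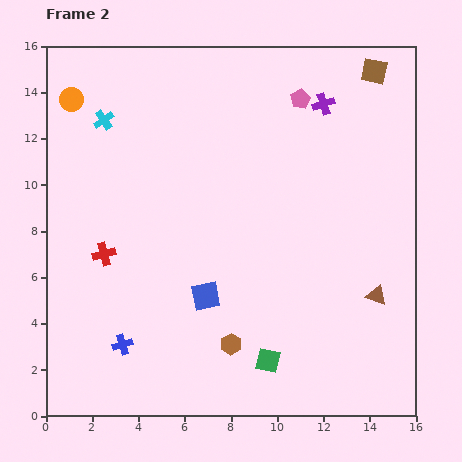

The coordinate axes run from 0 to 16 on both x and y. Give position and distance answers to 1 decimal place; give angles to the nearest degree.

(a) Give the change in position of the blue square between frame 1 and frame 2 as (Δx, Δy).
(4.1, 2.3)

The blue square was at (2.8, 2.9) in frame 1 and (6.9, 5.2) in frame 2.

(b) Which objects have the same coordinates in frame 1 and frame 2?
the green square, the brown triangle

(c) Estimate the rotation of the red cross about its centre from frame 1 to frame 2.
31° clockwise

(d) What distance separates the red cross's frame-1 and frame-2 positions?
2.0

The red cross moved from (4.4, 6.5) to (2.5, 7.0), a distance of √(1.9² + 0.5²) ≈ 2.0.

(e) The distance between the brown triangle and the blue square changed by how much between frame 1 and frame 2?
-4.3

Distance in frame 1: 11.7. Distance in frame 2: 7.4.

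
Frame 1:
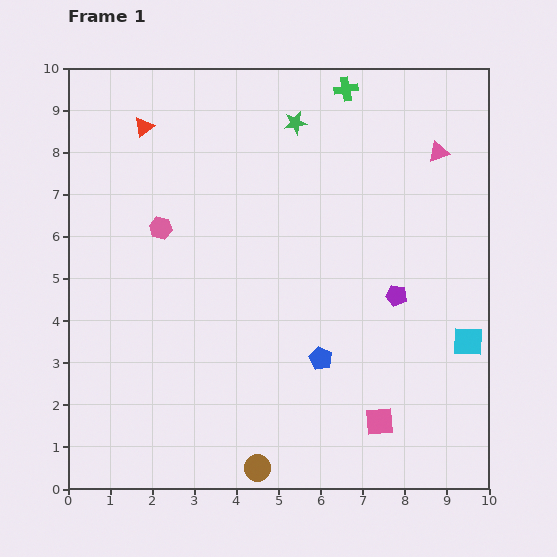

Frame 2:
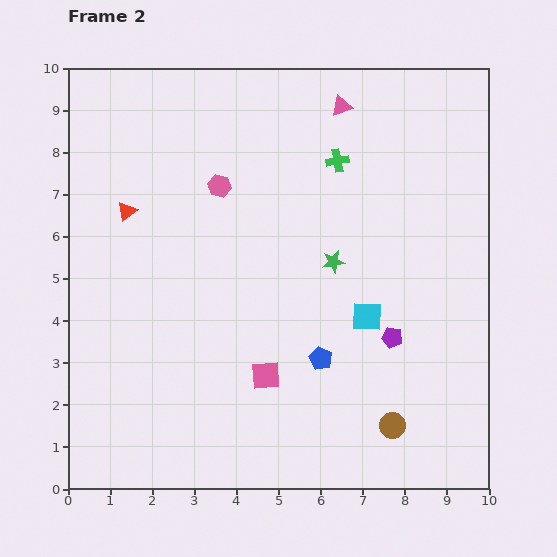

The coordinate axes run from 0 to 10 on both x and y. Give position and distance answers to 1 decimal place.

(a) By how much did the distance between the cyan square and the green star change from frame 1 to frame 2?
-5.1

Distance in frame 1: 6.6. Distance in frame 2: 1.5.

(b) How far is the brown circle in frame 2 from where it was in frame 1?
3.4

The brown circle moved from (4.5, 0.5) to (7.7, 1.5), a distance of √(3.2² + 1.0²) ≈ 3.4.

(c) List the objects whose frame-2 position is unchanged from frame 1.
the blue pentagon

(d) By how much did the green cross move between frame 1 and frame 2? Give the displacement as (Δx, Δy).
(-0.2, -1.7)

The green cross was at (6.6, 9.5) in frame 1 and (6.4, 7.8) in frame 2.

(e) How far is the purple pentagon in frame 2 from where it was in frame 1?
1.0

The purple pentagon moved from (7.8, 4.6) to (7.7, 3.6), a distance of √(0.1² + 1.0²) ≈ 1.0.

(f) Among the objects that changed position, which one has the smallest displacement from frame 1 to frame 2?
the purple pentagon

(moved 1.0)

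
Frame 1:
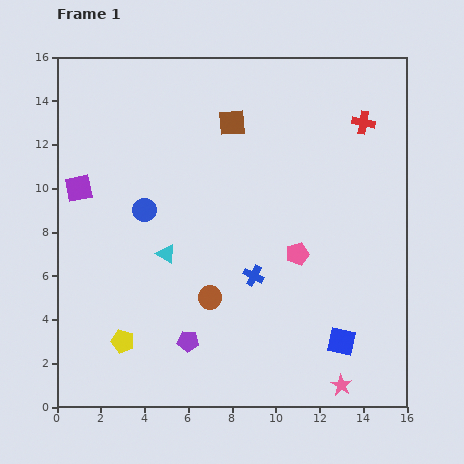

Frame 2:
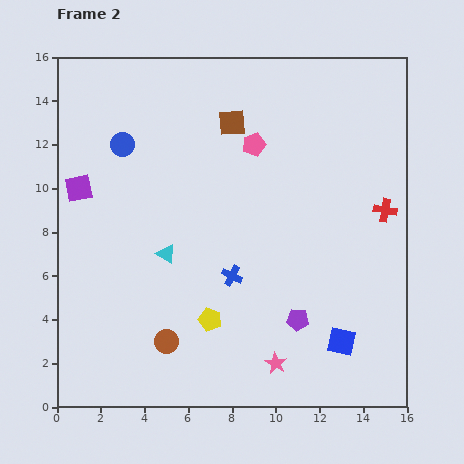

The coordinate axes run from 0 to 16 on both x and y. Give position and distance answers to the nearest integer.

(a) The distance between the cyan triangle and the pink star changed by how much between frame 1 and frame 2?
-3

Distance in frame 1: 10. Distance in frame 2: 7.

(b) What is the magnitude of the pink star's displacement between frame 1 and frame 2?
3

The pink star moved from (13, 1) to (10, 2), a distance of √(3² + 1²) ≈ 3.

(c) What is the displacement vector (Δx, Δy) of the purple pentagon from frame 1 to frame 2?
(5, 1)

The purple pentagon was at (6, 3) in frame 1 and (11, 4) in frame 2.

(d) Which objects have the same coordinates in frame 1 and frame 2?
the brown square, the cyan triangle, the purple square, the blue square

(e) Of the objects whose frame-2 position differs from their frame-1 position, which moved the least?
the blue cross

(moved 1)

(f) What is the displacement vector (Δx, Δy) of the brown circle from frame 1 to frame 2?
(-2, -2)

The brown circle was at (7, 5) in frame 1 and (5, 3) in frame 2.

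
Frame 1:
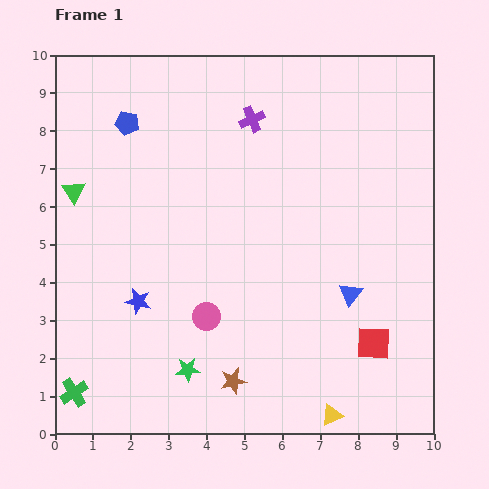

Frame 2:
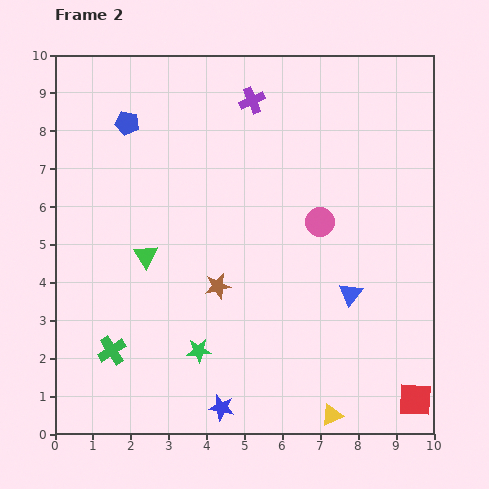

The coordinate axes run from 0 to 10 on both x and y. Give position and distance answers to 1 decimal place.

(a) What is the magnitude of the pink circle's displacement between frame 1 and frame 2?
3.9

The pink circle moved from (4.0, 3.1) to (7.0, 5.6), a distance of √(3.0² + 2.5²) ≈ 3.9.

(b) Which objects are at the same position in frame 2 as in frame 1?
the blue pentagon, the yellow triangle, the blue triangle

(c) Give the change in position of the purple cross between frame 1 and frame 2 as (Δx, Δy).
(0.0, 0.5)

The purple cross was at (5.2, 8.3) in frame 1 and (5.2, 8.8) in frame 2.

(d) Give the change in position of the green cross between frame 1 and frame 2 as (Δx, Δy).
(1.0, 1.1)

The green cross was at (0.5, 1.1) in frame 1 and (1.5, 2.2) in frame 2.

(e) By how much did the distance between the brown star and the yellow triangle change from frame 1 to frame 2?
+1.7

Distance in frame 1: 2.8. Distance in frame 2: 4.5.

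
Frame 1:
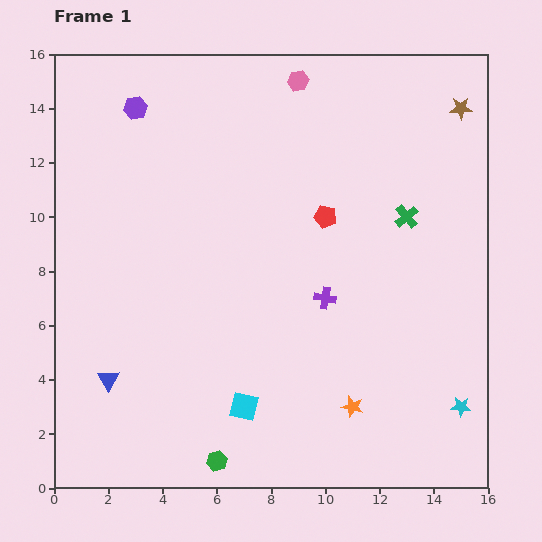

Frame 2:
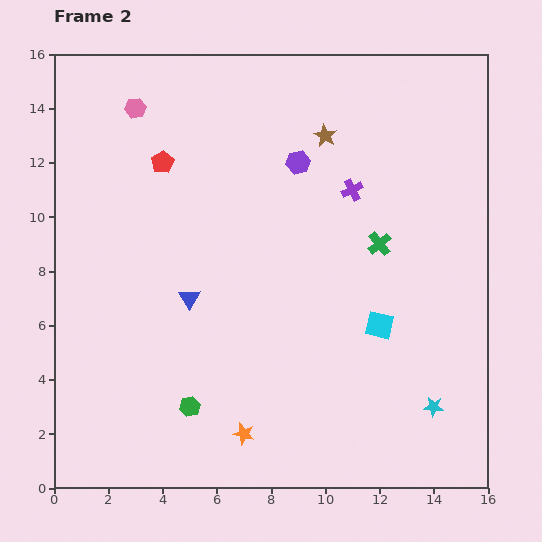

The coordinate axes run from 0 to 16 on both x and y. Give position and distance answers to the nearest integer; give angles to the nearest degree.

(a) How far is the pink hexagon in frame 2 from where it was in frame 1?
6

The pink hexagon moved from (9, 15) to (3, 14), a distance of √(6² + 1²) ≈ 6.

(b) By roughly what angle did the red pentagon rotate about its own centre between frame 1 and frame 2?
27° clockwise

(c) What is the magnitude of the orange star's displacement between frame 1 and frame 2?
4

The orange star moved from (11, 3) to (7, 2), a distance of √(4² + 1²) ≈ 4.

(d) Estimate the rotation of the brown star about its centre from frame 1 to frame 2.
31° clockwise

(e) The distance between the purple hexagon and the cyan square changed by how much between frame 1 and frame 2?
-5

Distance in frame 1: 12. Distance in frame 2: 7.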